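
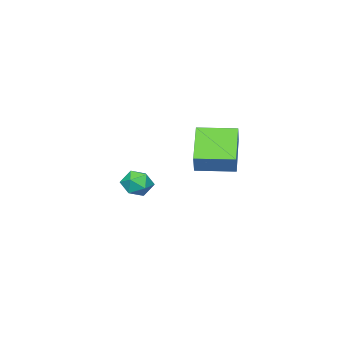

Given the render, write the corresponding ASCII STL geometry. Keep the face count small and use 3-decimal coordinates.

solid 
facet normal -0.973 0.222 -0.058
outer loop
vertex -4.197 -3.026 0.026
vertex -4.337 -3.727 -0.306
vertex -4.366 -3.649 0.478
endloop
endfacet
facet normal -0.670 0.546 0.503
outer loop
vertex -4.197 -3.026 0.026
vertex -4.366 -3.649 0.478
vertex -3.796 -3.149 0.694
endloop
endfacet
facet normal -0.139 0.956 0.260
outer loop
vertex -4.197 -3.026 0.026
vertex -3.796 -3.149 0.694
vertex -3.416 -2.917 0.044
endloop
endfacet
facet normal -0.113 0.886 -0.450
outer loop
vertex -4.197 -3.026 0.026
vertex -3.416 -2.917 0.044
vertex -3.75 -3.274 -0.575
endloop
endfacet
facet normal -0.629 0.432 -0.646
outer loop
vertex -4.197 -3.026 0.026
vertex -3.75 -3.274 -0.575
vertex -4.337 -3.727 -0.306
endloop
endfacet
facet normal -0.387 0.043 0.921
outer loop
vertex -3.796 -3.149 0.694
vertex -4.366 -3.649 0.478
vertex -3.69 -3.926 0.775
endloop
endfacet
facet normal -0.877 -0.481 0.015
outer loop
vertex -4.366 -3.649 0.478
vertex -4.337 -3.727 -0.306
vertex -4.024 -4.283 0.156
endloop
endfacet
facet normal -0.320 -0.141 -0.937
outer loop
vertex -4.337 -3.727 -0.306
vertex -3.75 -3.274 -0.575
vertex -3.644 -4.051 -0.494
endloop
endfacet
facet normal 0.515 0.592 -0.620
outer loop
vertex -3.75 -3.274 -0.575
vertex -3.416 -2.917 0.044
vertex -3.074 -3.551 -0.278
endloop
endfacet
facet normal 0.473 0.705 0.528
outer loop
vertex -3.416 -2.917 0.044
vertex -3.796 -3.149 0.694
vertex -3.103 -3.473 0.506
endloop
endfacet
facet normal 0.113 -0.886 0.450
outer loop
vertex -3.243 -4.174 0.174
vertex -3.69 -3.926 0.775
vertex -4.024 -4.283 0.156
endloop
endfacet
facet normal 0.139 -0.956 -0.260
outer loop
vertex -3.243 -4.174 0.174
vertex -4.024 -4.283 0.156
vertex -3.644 -4.051 -0.494
endloop
endfacet
facet normal 0.670 -0.546 -0.503
outer loop
vertex -3.243 -4.174 0.174
vertex -3.644 -4.051 -0.494
vertex -3.074 -3.551 -0.278
endloop
endfacet
facet normal 0.973 -0.222 0.058
outer loop
vertex -3.243 -4.174 0.174
vertex -3.074 -3.551 -0.278
vertex -3.103 -3.473 0.506
endloop
endfacet
facet normal 0.629 -0.432 0.646
outer loop
vertex -3.243 -4.174 0.174
vertex -3.103 -3.473 0.506
vertex -3.69 -3.926 0.775
endloop
endfacet
facet normal -0.515 -0.592 0.620
outer loop
vertex -4.024 -4.283 0.156
vertex -3.69 -3.926 0.775
vertex -4.366 -3.649 0.478
endloop
endfacet
facet normal -0.473 -0.705 -0.528
outer loop
vertex -3.644 -4.051 -0.494
vertex -4.024 -4.283 0.156
vertex -4.337 -3.727 -0.306
endloop
endfacet
facet normal 0.387 -0.043 -0.921
outer loop
vertex -3.074 -3.551 -0.278
vertex -3.644 -4.051 -0.494
vertex -3.75 -3.274 -0.575
endloop
endfacet
facet normal 0.877 0.481 -0.015
outer loop
vertex -3.103 -3.473 0.506
vertex -3.074 -3.551 -0.278
vertex -3.416 -2.917 0.044
endloop
endfacet
facet normal 0.320 0.141 0.937
outer loop
vertex -3.69 -3.926 0.775
vertex -3.103 -3.473 0.506
vertex -3.796 -3.149 0.694
endloop
endfacet
facet normal -0.482 -0.327 -0.813
outer loop
vertex -3.244 -0.04 3.53
vertex -4.196 1.381 3.522
vertex -1.884 0.866 2.36
endloop
endfacet
facet normal 0.557 -0.831 0.004
outer loop
vertex -1.364 1.219 3.238
vertex -3.244 -0.04 3.53
vertex -1.884 0.866 2.36
endloop
endfacet
facet normal -0.482 -0.327 -0.813
outer loop
vertex -1.884 0.866 2.36
vertex -4.196 1.381 3.522
vertex -2.836 2.286 2.352
endloop
endfacet
facet normal 0.677 0.451 -0.582
outer loop
vertex -2.836 2.286 2.352
vertex -1.364 1.219 3.238
vertex -1.884 0.866 2.36
endloop
endfacet
facet normal -0.677 -0.450 0.582
outer loop
vertex -3.244 -0.04 3.53
vertex -3.676 1.734 4.4
vertex -4.196 1.381 3.522
endloop
endfacet
facet normal 0.557 -0.831 0.005
outer loop
vertex -2.724 0.314 4.408
vertex -3.244 -0.04 3.53
vertex -1.364 1.219 3.238
endloop
endfacet
facet normal -0.677 -0.450 0.582
outer loop
vertex -2.724 0.314 4.408
vertex -3.676 1.734 4.4
vertex -3.244 -0.04 3.53
endloop
endfacet
facet normal -0.557 0.831 -0.004
outer loop
vertex -4.196 1.381 3.522
vertex -3.676 1.734 4.4
vertex -2.836 2.286 2.352
endloop
endfacet
facet normal 0.677 0.450 -0.582
outer loop
vertex -2.316 2.64 3.23
vertex -1.364 1.219 3.238
vertex -2.836 2.286 2.352
endloop
endfacet
facet normal -0.557 0.830 -0.005
outer loop
vertex -2.836 2.286 2.352
vertex -3.676 1.734 4.4
vertex -2.316 2.64 3.23
endloop
endfacet
facet normal 0.482 0.327 0.813
outer loop
vertex -2.316 2.64 3.23
vertex -2.724 0.314 4.408
vertex -1.364 1.219 3.238
endloop
endfacet
facet normal 0.481 0.327 0.813
outer loop
vertex -3.676 1.734 4.4
vertex -2.724 0.314 4.408
vertex -2.316 2.64 3.23
endloop
endfacet

endsolid


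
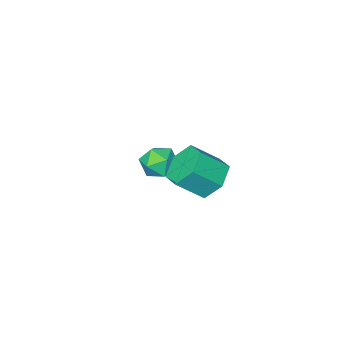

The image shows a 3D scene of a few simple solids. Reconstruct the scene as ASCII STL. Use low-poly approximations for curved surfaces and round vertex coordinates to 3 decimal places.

solid 
facet normal -0.577 0.612 0.541
outer loop
vertex 0.331 -1.19 -3.132
vertex 0.338 -1.813 -2.42
vertex 1.004 -1.143 -2.468
endloop
endfacet
facet normal -0.161 0.982 0.094
outer loop
vertex 0.331 -1.19 -3.132
vertex 1.004 -1.143 -2.468
vertex 1.229 -1.019 -3.379
endloop
endfacet
facet normal -0.302 0.764 -0.571
outer loop
vertex 0.331 -1.19 -3.132
vertex 1.229 -1.019 -3.379
vertex 0.701 -1.613 -3.894
endloop
endfacet
facet normal -0.805 0.258 -0.534
outer loop
vertex 0.331 -1.19 -3.132
vertex 0.701 -1.613 -3.894
vertex 0.15 -2.103 -3.301
endloop
endfacet
facet normal -0.974 0.165 0.154
outer loop
vertex 0.331 -1.19 -3.132
vertex 0.15 -2.103 -3.301
vertex 0.338 -1.813 -2.42
endloop
endfacet
facet normal 0.519 0.821 0.240
outer loop
vertex 1.229 -1.019 -3.379
vertex 1.004 -1.143 -2.468
vertex 1.79 -1.537 -2.819
endloop
endfacet
facet normal -0.154 0.222 0.963
outer loop
vertex 1.004 -1.143 -2.468
vertex 0.338 -1.813 -2.42
vertex 1.239 -2.027 -2.226
endloop
endfacet
facet normal -0.798 -0.501 0.335
outer loop
vertex 0.338 -1.813 -2.42
vertex 0.15 -2.103 -3.301
vertex 0.711 -2.621 -2.741
endloop
endfacet
facet normal -0.523 -0.352 -0.776
outer loop
vertex 0.15 -2.103 -3.301
vertex 0.701 -1.613 -3.894
vertex 0.936 -2.497 -3.652
endloop
endfacet
facet normal 0.291 0.466 -0.836
outer loop
vertex 0.701 -1.613 -3.894
vertex 1.229 -1.019 -3.379
vertex 1.602 -1.827 -3.7
endloop
endfacet
facet normal 0.805 -0.258 0.534
outer loop
vertex 1.609 -2.45 -2.988
vertex 1.79 -1.537 -2.819
vertex 1.239 -2.027 -2.226
endloop
endfacet
facet normal 0.302 -0.764 0.571
outer loop
vertex 1.609 -2.45 -2.988
vertex 1.239 -2.027 -2.226
vertex 0.711 -2.621 -2.741
endloop
endfacet
facet normal 0.161 -0.982 -0.094
outer loop
vertex 1.609 -2.45 -2.988
vertex 0.711 -2.621 -2.741
vertex 0.936 -2.497 -3.652
endloop
endfacet
facet normal 0.577 -0.612 -0.541
outer loop
vertex 1.609 -2.45 -2.988
vertex 0.936 -2.497 -3.652
vertex 1.602 -1.827 -3.7
endloop
endfacet
facet normal 0.974 -0.165 -0.154
outer loop
vertex 1.609 -2.45 -2.988
vertex 1.602 -1.827 -3.7
vertex 1.79 -1.537 -2.819
endloop
endfacet
facet normal 0.523 0.352 0.776
outer loop
vertex 1.239 -2.027 -2.226
vertex 1.79 -1.537 -2.819
vertex 1.004 -1.143 -2.468
endloop
endfacet
facet normal -0.291 -0.466 0.836
outer loop
vertex 0.711 -2.621 -2.741
vertex 1.239 -2.027 -2.226
vertex 0.338 -1.813 -2.42
endloop
endfacet
facet normal -0.519 -0.821 -0.240
outer loop
vertex 0.936 -2.497 -3.652
vertex 0.711 -2.621 -2.741
vertex 0.15 -2.103 -3.301
endloop
endfacet
facet normal 0.154 -0.222 -0.963
outer loop
vertex 1.602 -1.827 -3.7
vertex 0.936 -2.497 -3.652
vertex 0.701 -1.613 -3.894
endloop
endfacet
facet normal 0.798 0.501 -0.335
outer loop
vertex 1.79 -1.537 -2.819
vertex 1.602 -1.827 -3.7
vertex 1.229 -1.019 -3.379
endloop
endfacet
facet normal -0.694 0.321 -0.644
outer loop
vertex 2.332 2.843 -1.253
vertex 1.802 3.309 -0.449
vertex 2.551 3.855 -0.984
endloop
endfacet
facet normal 0.690 0.043 -0.723
outer loop
vertex 2.332 2.843 -1.253
vertex 2.551 3.855 -0.984
vertex 3.408 2.344 -0.255
endloop
endfacet
facet normal 0.690 0.043 -0.723
outer loop
vertex 3.408 2.344 -0.255
vertex 2.551 3.855 -0.984
vertex 3.627 3.356 0.014
endloop
endfacet
facet normal 0.694 -0.321 0.644
outer loop
vertex 3.408 2.344 -0.255
vertex 3.627 3.356 0.014
vertex 2.878 2.811 0.549
endloop
endfacet
facet normal -0.694 0.321 -0.644
outer loop
vertex 2.551 3.855 -0.984
vertex 1.802 3.309 -0.449
vertex 2.021 4.321 -0.18
endloop
endfacet
facet normal 0.522 0.841 -0.143
outer loop
vertex 2.551 3.855 -0.984
vertex 2.021 4.321 -0.18
vertex 3.627 3.356 0.014
endloop
endfacet
facet normal 0.522 0.840 -0.144
outer loop
vertex 3.627 3.356 0.014
vertex 2.021 4.321 -0.18
vertex 3.097 3.823 0.818
endloop
endfacet
facet normal 0.694 -0.321 0.644
outer loop
vertex 3.627 3.356 0.014
vertex 3.097 3.823 0.818
vertex 2.878 2.811 0.549
endloop
endfacet
facet normal -0.694 0.321 -0.644
outer loop
vertex 2.021 4.321 -0.18
vertex 1.802 3.309 -0.449
vertex 1.272 3.776 0.355
endloop
endfacet
facet normal -0.167 0.798 0.579
outer loop
vertex 2.021 4.321 -0.18
vertex 1.272 3.776 0.355
vertex 3.097 3.823 0.818
endloop
endfacet
facet normal -0.168 0.798 0.579
outer loop
vertex 3.097 3.823 0.818
vertex 1.272 3.776 0.355
vertex 2.348 3.277 1.353
endloop
endfacet
facet normal 0.694 -0.321 0.644
outer loop
vertex 3.097 3.823 0.818
vertex 2.348 3.277 1.353
vertex 2.878 2.811 0.549
endloop
endfacet
facet normal -0.694 0.321 -0.644
outer loop
vertex 1.272 3.776 0.355
vertex 1.802 3.309 -0.449
vertex 1.053 2.764 0.086
endloop
endfacet
facet normal -0.690 -0.043 0.723
outer loop
vertex 1.272 3.776 0.355
vertex 1.053 2.764 0.086
vertex 2.348 3.277 1.353
endloop
endfacet
facet normal -0.690 -0.043 0.723
outer loop
vertex 2.348 3.277 1.353
vertex 1.053 2.764 0.086
vertex 2.129 2.265 1.084
endloop
endfacet
facet normal 0.694 -0.321 0.644
outer loop
vertex 2.348 3.277 1.353
vertex 2.129 2.265 1.084
vertex 2.878 2.811 0.549
endloop
endfacet
facet normal -0.694 0.321 -0.644
outer loop
vertex 1.053 2.764 0.086
vertex 1.802 3.309 -0.449
vertex 1.583 2.297 -0.718
endloop
endfacet
facet normal -0.523 -0.840 0.143
outer loop
vertex 1.053 2.764 0.086
vertex 1.583 2.297 -0.718
vertex 2.129 2.265 1.084
endloop
endfacet
facet normal -0.522 -0.841 0.143
outer loop
vertex 2.129 2.265 1.084
vertex 1.583 2.297 -0.718
vertex 2.659 1.799 0.28
endloop
endfacet
facet normal 0.694 -0.321 0.644
outer loop
vertex 2.129 2.265 1.084
vertex 2.659 1.799 0.28
vertex 2.878 2.811 0.549
endloop
endfacet
facet normal -0.694 0.321 -0.644
outer loop
vertex 1.583 2.297 -0.718
vertex 1.802 3.309 -0.449
vertex 2.332 2.843 -1.253
endloop
endfacet
facet normal 0.168 -0.798 -0.579
outer loop
vertex 1.583 2.297 -0.718
vertex 2.332 2.843 -1.253
vertex 2.659 1.799 0.28
endloop
endfacet
facet normal 0.167 -0.798 -0.579
outer loop
vertex 2.659 1.799 0.28
vertex 2.332 2.843 -1.253
vertex 3.408 2.344 -0.255
endloop
endfacet
facet normal 0.694 -0.321 0.644
outer loop
vertex 2.659 1.799 0.28
vertex 3.408 2.344 -0.255
vertex 2.878 2.811 0.549
endloop
endfacet

endsolid


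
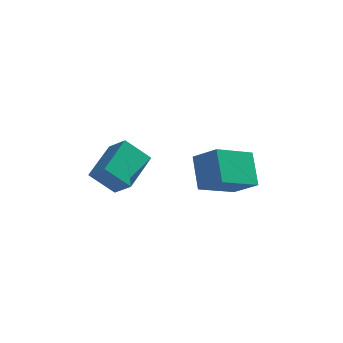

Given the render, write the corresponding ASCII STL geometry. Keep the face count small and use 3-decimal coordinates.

solid 
facet normal -0.690 0.422 -0.588
outer loop
vertex -4.563 0.337 -2.799
vertex -3.613 0.577 -3.742
vertex -4.913 -1.308 -3.57
endloop
endfacet
facet normal -0.698 -0.176 0.694
outer loop
vertex -4.147 -1.777 -2.918
vertex -4.563 0.337 -2.799
vertex -4.913 -1.308 -3.57
endloop
endfacet
facet normal -0.690 0.422 -0.588
outer loop
vertex -4.913 -1.308 -3.57
vertex -3.613 0.577 -3.742
vertex -3.963 -1.068 -4.513
endloop
endfacet
facet normal -0.189 -0.889 -0.417
outer loop
vertex -3.963 -1.068 -4.513
vertex -4.147 -1.777 -2.918
vertex -4.913 -1.308 -3.57
endloop
endfacet
facet normal 0.189 0.889 0.417
outer loop
vertex -4.563 0.337 -2.799
vertex -2.847 0.108 -3.09
vertex -3.613 0.577 -3.742
endloop
endfacet
facet normal -0.698 -0.176 0.694
outer loop
vertex -3.797 -0.132 -2.147
vertex -4.563 0.337 -2.799
vertex -4.147 -1.777 -2.918
endloop
endfacet
facet normal 0.189 0.889 0.417
outer loop
vertex -3.797 -0.132 -2.147
vertex -2.847 0.108 -3.09
vertex -4.563 0.337 -2.799
endloop
endfacet
facet normal 0.698 0.176 -0.694
outer loop
vertex -3.613 0.577 -3.742
vertex -2.847 0.108 -3.09
vertex -3.963 -1.068 -4.513
endloop
endfacet
facet normal -0.189 -0.889 -0.417
outer loop
vertex -3.197 -1.537 -3.861
vertex -4.147 -1.777 -2.918
vertex -3.963 -1.068 -4.513
endloop
endfacet
facet normal 0.698 0.176 -0.694
outer loop
vertex -3.963 -1.068 -4.513
vertex -2.847 0.108 -3.09
vertex -3.197 -1.537 -3.861
endloop
endfacet
facet normal 0.690 -0.422 0.588
outer loop
vertex -3.197 -1.537 -3.861
vertex -3.797 -0.132 -2.147
vertex -4.147 -1.777 -2.918
endloop
endfacet
facet normal 0.690 -0.422 0.588
outer loop
vertex -2.847 0.108 -3.09
vertex -3.797 -0.132 -2.147
vertex -3.197 -1.537 -3.861
endloop
endfacet
facet normal -0.765 0.329 -0.553
outer loop
vertex -1.136 -0.266 -2.641
vertex -0.054 1.076 -3.34
vertex -0.696 -1.241 -3.83
endloop
endfacet
facet normal -0.582 -0.721 0.376
outer loop
vertex 0.314 -1.676 -3.1
vertex -1.136 -0.266 -2.641
vertex -0.696 -1.241 -3.83
endloop
endfacet
facet normal -0.765 0.329 -0.553
outer loop
vertex -0.696 -1.241 -3.83
vertex -0.054 1.076 -3.34
vertex 0.386 0.101 -4.529
endloop
endfacet
facet normal 0.275 -0.609 -0.744
outer loop
vertex 0.386 0.101 -4.529
vertex 0.314 -1.676 -3.1
vertex -0.696 -1.241 -3.83
endloop
endfacet
facet normal -0.275 0.609 0.744
outer loop
vertex -1.136 -0.266 -2.641
vertex 0.956 0.641 -2.61
vertex -0.054 1.076 -3.34
endloop
endfacet
facet normal -0.582 -0.721 0.376
outer loop
vertex -0.126 -0.701 -1.911
vertex -1.136 -0.266 -2.641
vertex 0.314 -1.676 -3.1
endloop
endfacet
facet normal -0.275 0.609 0.744
outer loop
vertex -0.126 -0.701 -1.911
vertex 0.956 0.641 -2.61
vertex -1.136 -0.266 -2.641
endloop
endfacet
facet normal 0.582 0.721 -0.376
outer loop
vertex -0.054 1.076 -3.34
vertex 0.956 0.641 -2.61
vertex 0.386 0.101 -4.529
endloop
endfacet
facet normal 0.275 -0.609 -0.744
outer loop
vertex 1.396 -0.334 -3.799
vertex 0.314 -1.676 -3.1
vertex 0.386 0.101 -4.529
endloop
endfacet
facet normal 0.582 0.721 -0.376
outer loop
vertex 0.386 0.101 -4.529
vertex 0.956 0.641 -2.61
vertex 1.396 -0.334 -3.799
endloop
endfacet
facet normal 0.765 -0.329 0.553
outer loop
vertex 1.396 -0.334 -3.799
vertex -0.126 -0.701 -1.911
vertex 0.314 -1.676 -3.1
endloop
endfacet
facet normal 0.765 -0.329 0.553
outer loop
vertex 0.956 0.641 -2.61
vertex -0.126 -0.701 -1.911
vertex 1.396 -0.334 -3.799
endloop
endfacet

endsolid


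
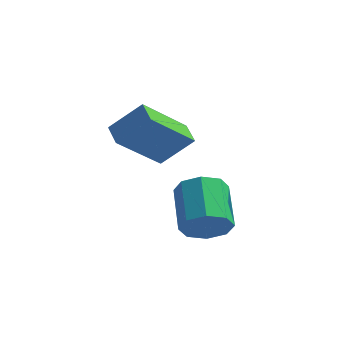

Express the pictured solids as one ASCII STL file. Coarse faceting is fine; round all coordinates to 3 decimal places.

solid 
facet normal -0.388 -0.652 0.651
outer loop
vertex -2.086 0.147 2.898
vertex -2.631 0.741 3.168
vertex -3.04 -0.277 1.905
endloop
endfacet
facet normal 0.641 -0.699 -0.318
outer loop
vertex -2.209 1.119 0.512
vertex -2.086 0.147 2.898
vertex -3.04 -0.277 1.905
endloop
endfacet
facet normal -0.388 -0.652 0.651
outer loop
vertex -3.04 -0.277 1.905
vertex -2.631 0.741 3.168
vertex -3.585 0.317 2.175
endloop
endfacet
facet normal -0.662 -0.294 -0.689
outer loop
vertex -3.585 0.317 2.175
vertex -2.209 1.119 0.512
vertex -3.04 -0.277 1.905
endloop
endfacet
facet normal 0.662 0.294 0.689
outer loop
vertex -2.086 0.147 2.898
vertex -1.8 2.137 1.775
vertex -2.631 0.741 3.168
endloop
endfacet
facet normal 0.641 -0.699 -0.318
outer loop
vertex -1.255 1.543 1.505
vertex -2.086 0.147 2.898
vertex -2.209 1.119 0.512
endloop
endfacet
facet normal 0.662 0.294 0.689
outer loop
vertex -1.255 1.543 1.505
vertex -1.8 2.137 1.775
vertex -2.086 0.147 2.898
endloop
endfacet
facet normal -0.641 0.699 0.318
outer loop
vertex -2.631 0.741 3.168
vertex -1.8 2.137 1.775
vertex -3.585 0.317 2.175
endloop
endfacet
facet normal -0.662 -0.294 -0.689
outer loop
vertex -2.754 1.713 0.782
vertex -2.209 1.119 0.512
vertex -3.585 0.317 2.175
endloop
endfacet
facet normal -0.641 0.699 0.318
outer loop
vertex -3.585 0.317 2.175
vertex -1.8 2.137 1.775
vertex -2.754 1.713 0.782
endloop
endfacet
facet normal 0.388 0.652 -0.651
outer loop
vertex -2.754 1.713 0.782
vertex -1.255 1.543 1.505
vertex -2.209 1.119 0.512
endloop
endfacet
facet normal 0.388 0.652 -0.651
outer loop
vertex -1.8 2.137 1.775
vertex -1.255 1.543 1.505
vertex -2.754 1.713 0.782
endloop
endfacet
facet normal 0.429 -0.762 -0.486
outer loop
vertex 1.07 -1.517 -0.4
vertex 0.667 -2.042 0.067
vertex 0.52 -1.674 -0.64
endloop
endfacet
facet normal 0.172 0.597 -0.784
outer loop
vertex 1.07 -1.517 -0.4
vertex 0.52 -1.674 -0.64
vertex 0.356 -0.253 0.406
endloop
endfacet
facet normal 0.172 0.597 -0.784
outer loop
vertex 0.356 -0.253 0.406
vertex 0.52 -1.674 -0.64
vertex -0.193 -0.41 0.166
endloop
endfacet
facet normal -0.430 0.761 0.485
outer loop
vertex 0.356 -0.253 0.406
vertex -0.193 -0.41 0.166
vertex -0.047 -0.778 0.873
endloop
endfacet
facet normal 0.430 -0.761 -0.486
outer loop
vertex 0.52 -1.674 -0.64
vertex 0.667 -2.042 0.067
vertex 0.057 -2.047 -0.466
endloop
endfacet
facet normal -0.506 0.242 -0.828
outer loop
vertex 0.52 -1.674 -0.64
vertex 0.057 -2.047 -0.466
vertex -0.193 -0.41 0.166
endloop
endfacet
facet normal -0.505 0.243 -0.828
outer loop
vertex -0.193 -0.41 0.166
vertex 0.057 -2.047 -0.466
vertex -0.657 -0.783 0.34
endloop
endfacet
facet normal -0.430 0.761 0.485
outer loop
vertex -0.193 -0.41 0.166
vertex -0.657 -0.783 0.34
vertex -0.047 -0.778 0.873
endloop
endfacet
facet normal 0.430 -0.761 -0.485
outer loop
vertex 0.057 -2.047 -0.466
vertex 0.667 -2.042 0.067
vertex -0.05 -2.417 0.02
endloop
endfacet
facet normal -0.886 -0.253 -0.388
outer loop
vertex 0.057 -2.047 -0.466
vertex -0.05 -2.417 0.02
vertex -0.657 -0.783 0.34
endloop
endfacet
facet normal -0.887 -0.254 -0.387
outer loop
vertex -0.657 -0.783 0.34
vertex -0.05 -2.417 0.02
vertex -0.763 -1.153 0.826
endloop
endfacet
facet normal -0.430 0.761 0.485
outer loop
vertex -0.657 -0.783 0.34
vertex -0.763 -1.153 0.826
vertex -0.047 -0.778 0.873
endloop
endfacet
facet normal 0.430 -0.761 -0.485
outer loop
vertex -0.05 -2.417 0.02
vertex 0.667 -2.042 0.067
vertex 0.264 -2.567 0.534
endloop
endfacet
facet normal -0.748 -0.601 0.281
outer loop
vertex -0.05 -2.417 0.02
vertex 0.264 -2.567 0.534
vertex -0.763 -1.153 0.826
endloop
endfacet
facet normal -0.748 -0.601 0.280
outer loop
vertex -0.763 -1.153 0.826
vertex 0.264 -2.567 0.534
vertex -0.45 -1.303 1.34
endloop
endfacet
facet normal -0.431 0.761 0.484
outer loop
vertex -0.763 -1.153 0.826
vertex -0.45 -1.303 1.34
vertex -0.047 -0.778 0.873
endloop
endfacet
facet normal 0.430 -0.761 -0.485
outer loop
vertex 0.264 -2.567 0.534
vertex 0.667 -2.042 0.067
vertex 0.813 -2.41 0.774
endloop
endfacet
facet normal -0.172 -0.597 0.784
outer loop
vertex 0.264 -2.567 0.534
vertex 0.813 -2.41 0.774
vertex -0.45 -1.303 1.34
endloop
endfacet
facet normal -0.172 -0.597 0.784
outer loop
vertex -0.45 -1.303 1.34
vertex 0.813 -2.41 0.774
vertex 0.1 -1.146 1.58
endloop
endfacet
facet normal -0.429 0.762 0.486
outer loop
vertex -0.45 -1.303 1.34
vertex 0.1 -1.146 1.58
vertex -0.047 -0.778 0.873
endloop
endfacet
facet normal 0.430 -0.761 -0.485
outer loop
vertex 0.813 -2.41 0.774
vertex 0.667 -2.042 0.067
vertex 1.277 -2.037 0.6
endloop
endfacet
facet normal 0.506 -0.243 0.828
outer loop
vertex 0.813 -2.41 0.774
vertex 1.277 -2.037 0.6
vertex 0.1 -1.146 1.58
endloop
endfacet
facet normal 0.506 -0.242 0.828
outer loop
vertex 0.1 -1.146 1.58
vertex 1.277 -2.037 0.6
vertex 0.563 -0.773 1.406
endloop
endfacet
facet normal -0.430 0.761 0.486
outer loop
vertex 0.1 -1.146 1.58
vertex 0.563 -0.773 1.406
vertex -0.047 -0.778 0.873
endloop
endfacet
facet normal 0.430 -0.761 -0.485
outer loop
vertex 1.277 -2.037 0.6
vertex 0.667 -2.042 0.067
vertex 1.383 -1.667 0.114
endloop
endfacet
facet normal 0.886 0.254 0.387
outer loop
vertex 1.277 -2.037 0.6
vertex 1.383 -1.667 0.114
vertex 0.563 -0.773 1.406
endloop
endfacet
facet normal 0.886 0.253 0.388
outer loop
vertex 0.563 -0.773 1.406
vertex 1.383 -1.667 0.114
vertex 0.67 -0.403 0.92
endloop
endfacet
facet normal -0.430 0.761 0.485
outer loop
vertex 0.563 -0.773 1.406
vertex 0.67 -0.403 0.92
vertex -0.047 -0.778 0.873
endloop
endfacet
facet normal 0.431 -0.761 -0.484
outer loop
vertex 1.383 -1.667 0.114
vertex 0.667 -2.042 0.067
vertex 1.07 -1.517 -0.4
endloop
endfacet
facet normal 0.748 0.601 -0.280
outer loop
vertex 1.383 -1.667 0.114
vertex 1.07 -1.517 -0.4
vertex 0.67 -0.403 0.92
endloop
endfacet
facet normal 0.748 0.602 -0.281
outer loop
vertex 0.67 -0.403 0.92
vertex 1.07 -1.517 -0.4
vertex 0.356 -0.253 0.406
endloop
endfacet
facet normal -0.430 0.761 0.485
outer loop
vertex 0.67 -0.403 0.92
vertex 0.356 -0.253 0.406
vertex -0.047 -0.778 0.873
endloop
endfacet

endsolid


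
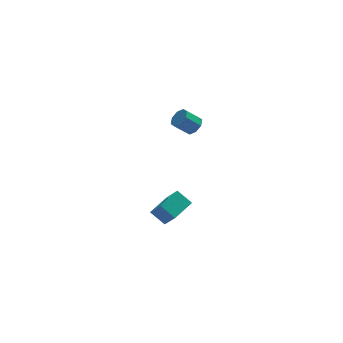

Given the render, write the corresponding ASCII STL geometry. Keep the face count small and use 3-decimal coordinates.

solid 
facet normal 0.734 0.007 -0.679
outer loop
vertex -1.519 -1.695 3.575
vertex -1.94 -1.676 3.12
vertex -1.636 -1.251 3.453
endloop
endfacet
facet normal 0.633 0.356 0.688
outer loop
vertex -1.519 -1.695 3.575
vertex -1.636 -1.251 3.453
vertex -2.319 -1.702 4.315
endloop
endfacet
facet normal 0.633 0.356 0.688
outer loop
vertex -2.319 -1.702 4.315
vertex -1.636 -1.251 3.453
vertex -2.436 -1.258 4.193
endloop
endfacet
facet normal -0.734 -0.007 0.679
outer loop
vertex -2.319 -1.702 4.315
vertex -2.436 -1.258 4.193
vertex -2.74 -1.684 3.86
endloop
endfacet
facet normal 0.735 0.006 -0.678
outer loop
vertex -1.636 -1.251 3.453
vertex -1.94 -1.676 3.12
vertex -1.93 -1.057 3.136
endloop
endfacet
facet normal 0.274 0.912 0.305
outer loop
vertex -1.636 -1.251 3.453
vertex -1.93 -1.057 3.136
vertex -2.436 -1.258 4.193
endloop
endfacet
facet normal 0.273 0.913 0.304
outer loop
vertex -2.436 -1.258 4.193
vertex -1.93 -1.057 3.136
vertex -2.731 -1.064 3.876
endloop
endfacet
facet normal -0.734 -0.007 0.679
outer loop
vertex -2.436 -1.258 4.193
vertex -2.731 -1.064 3.876
vertex -2.74 -1.684 3.86
endloop
endfacet
facet normal 0.733 0.006 -0.680
outer loop
vertex -1.93 -1.057 3.136
vertex -1.94 -1.676 3.12
vertex -2.231 -1.225 2.81
endloop
endfacet
facet normal -0.245 0.935 -0.256
outer loop
vertex -1.93 -1.057 3.136
vertex -2.231 -1.225 2.81
vertex -2.731 -1.064 3.876
endloop
endfacet
facet normal -0.245 0.935 -0.256
outer loop
vertex -2.731 -1.064 3.876
vertex -2.231 -1.225 2.81
vertex -3.031 -1.232 3.55
endloop
endfacet
facet normal -0.734 -0.007 0.679
outer loop
vertex -2.731 -1.064 3.876
vertex -3.031 -1.232 3.55
vertex -2.74 -1.684 3.86
endloop
endfacet
facet normal 0.734 0.007 -0.679
outer loop
vertex -2.231 -1.225 2.81
vertex -1.94 -1.676 3.12
vertex -2.361 -1.658 2.665
endloop
endfacet
facet normal -0.621 0.410 -0.668
outer loop
vertex -2.231 -1.225 2.81
vertex -2.361 -1.658 2.665
vertex -3.031 -1.232 3.55
endloop
endfacet
facet normal -0.621 0.410 -0.668
outer loop
vertex -3.031 -1.232 3.55
vertex -2.361 -1.658 2.665
vertex -3.161 -1.665 3.405
endloop
endfacet
facet normal -0.734 -0.007 0.679
outer loop
vertex -3.031 -1.232 3.55
vertex -3.161 -1.665 3.405
vertex -2.74 -1.684 3.86
endloop
endfacet
facet normal 0.734 0.007 -0.679
outer loop
vertex -2.361 -1.658 2.665
vertex -1.94 -1.676 3.12
vertex -2.244 -2.102 2.787
endloop
endfacet
facet normal -0.633 -0.356 -0.688
outer loop
vertex -2.361 -1.658 2.665
vertex -2.244 -2.102 2.787
vertex -3.161 -1.665 3.405
endloop
endfacet
facet normal -0.633 -0.356 -0.688
outer loop
vertex -3.161 -1.665 3.405
vertex -2.244 -2.102 2.787
vertex -3.044 -2.109 3.527
endloop
endfacet
facet normal -0.734 -0.007 0.679
outer loop
vertex -3.161 -1.665 3.405
vertex -3.044 -2.109 3.527
vertex -2.74 -1.684 3.86
endloop
endfacet
facet normal 0.734 0.007 -0.679
outer loop
vertex -2.244 -2.102 2.787
vertex -1.94 -1.676 3.12
vertex -1.949 -2.296 3.104
endloop
endfacet
facet normal -0.273 -0.913 -0.304
outer loop
vertex -2.244 -2.102 2.787
vertex -1.949 -2.296 3.104
vertex -3.044 -2.109 3.527
endloop
endfacet
facet normal -0.274 -0.912 -0.305
outer loop
vertex -3.044 -2.109 3.527
vertex -1.949 -2.296 3.104
vertex -2.75 -2.303 3.844
endloop
endfacet
facet normal -0.735 -0.006 0.678
outer loop
vertex -3.044 -2.109 3.527
vertex -2.75 -2.303 3.844
vertex -2.74 -1.684 3.86
endloop
endfacet
facet normal 0.734 0.007 -0.679
outer loop
vertex -1.949 -2.296 3.104
vertex -1.94 -1.676 3.12
vertex -1.649 -2.128 3.43
endloop
endfacet
facet normal 0.245 -0.935 0.256
outer loop
vertex -1.949 -2.296 3.104
vertex -1.649 -2.128 3.43
vertex -2.75 -2.303 3.844
endloop
endfacet
facet normal 0.245 -0.935 0.256
outer loop
vertex -2.75 -2.303 3.844
vertex -1.649 -2.128 3.43
vertex -2.449 -2.135 4.17
endloop
endfacet
facet normal -0.733 -0.006 0.680
outer loop
vertex -2.75 -2.303 3.844
vertex -2.449 -2.135 4.17
vertex -2.74 -1.684 3.86
endloop
endfacet
facet normal 0.734 0.007 -0.679
outer loop
vertex -1.649 -2.128 3.43
vertex -1.94 -1.676 3.12
vertex -1.519 -1.695 3.575
endloop
endfacet
facet normal 0.621 -0.410 0.668
outer loop
vertex -1.649 -2.128 3.43
vertex -1.519 -1.695 3.575
vertex -2.449 -2.135 4.17
endloop
endfacet
facet normal 0.621 -0.410 0.668
outer loop
vertex -2.449 -2.135 4.17
vertex -1.519 -1.695 3.575
vertex -2.319 -1.702 4.315
endloop
endfacet
facet normal -0.734 -0.007 0.679
outer loop
vertex -2.449 -2.135 4.17
vertex -2.319 -1.702 4.315
vertex -2.74 -1.684 3.86
endloop
endfacet
facet normal -0.635 0.503 0.586
outer loop
vertex -3.827 -2.298 -2.676
vertex -2.767 -1.331 -2.357
vertex -4.252 -1.435 -3.879
endloop
endfacet
facet normal -0.721 -0.658 -0.217
outer loop
vertex -3.553 -1.989 -4.523
vertex -3.827 -2.298 -2.676
vertex -4.252 -1.435 -3.879
endloop
endfacet
facet normal -0.635 0.503 0.586
outer loop
vertex -4.252 -1.435 -3.879
vertex -2.767 -1.331 -2.357
vertex -3.192 -0.468 -3.56
endloop
endfacet
facet normal -0.276 0.560 -0.781
outer loop
vertex -3.192 -0.468 -3.56
vertex -3.553 -1.989 -4.523
vertex -4.252 -1.435 -3.879
endloop
endfacet
facet normal 0.276 -0.560 0.781
outer loop
vertex -3.827 -2.298 -2.676
vertex -2.068 -1.885 -3.001
vertex -2.767 -1.331 -2.357
endloop
endfacet
facet normal -0.721 -0.658 -0.217
outer loop
vertex -3.128 -2.852 -3.32
vertex -3.827 -2.298 -2.676
vertex -3.553 -1.989 -4.523
endloop
endfacet
facet normal 0.276 -0.560 0.781
outer loop
vertex -3.128 -2.852 -3.32
vertex -2.068 -1.885 -3.001
vertex -3.827 -2.298 -2.676
endloop
endfacet
facet normal 0.721 0.658 0.217
outer loop
vertex -2.767 -1.331 -2.357
vertex -2.068 -1.885 -3.001
vertex -3.192 -0.468 -3.56
endloop
endfacet
facet normal -0.276 0.560 -0.781
outer loop
vertex -2.493 -1.022 -4.204
vertex -3.553 -1.989 -4.523
vertex -3.192 -0.468 -3.56
endloop
endfacet
facet normal 0.721 0.658 0.217
outer loop
vertex -3.192 -0.468 -3.56
vertex -2.068 -1.885 -3.001
vertex -2.493 -1.022 -4.204
endloop
endfacet
facet normal 0.635 -0.503 -0.586
outer loop
vertex -2.493 -1.022 -4.204
vertex -3.128 -2.852 -3.32
vertex -3.553 -1.989 -4.523
endloop
endfacet
facet normal 0.635 -0.503 -0.586
outer loop
vertex -2.068 -1.885 -3.001
vertex -3.128 -2.852 -3.32
vertex -2.493 -1.022 -4.204
endloop
endfacet

endsolid


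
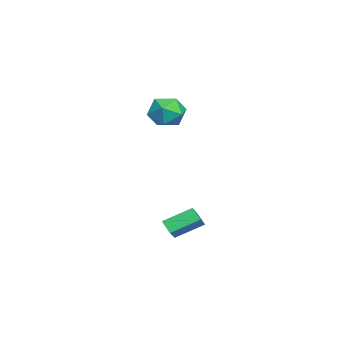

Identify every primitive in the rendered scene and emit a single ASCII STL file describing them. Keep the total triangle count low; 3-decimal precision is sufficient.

solid 
facet normal 0.050 0.955 -0.291
outer loop
vertex -0.982 -0.47 2.171
vertex -1.455 -0.187 3.017
vertex -0.448 -0.246 2.997
endloop
endfacet
facet normal 0.602 0.582 -0.547
outer loop
vertex -0.982 -0.47 2.171
vertex -0.448 -0.246 2.997
vertex -0.192 -1.042 2.431
endloop
endfacet
facet normal 0.342 0.046 -0.939
outer loop
vertex -0.982 -0.47 2.171
vertex -0.192 -1.042 2.431
vertex -1.042 -1.475 2.1
endloop
endfacet
facet normal -0.370 0.087 -0.925
outer loop
vertex -0.982 -0.47 2.171
vertex -1.042 -1.475 2.1
vertex -1.823 -0.947 2.462
endloop
endfacet
facet normal -0.550 0.650 -0.525
outer loop
vertex -0.982 -0.47 2.171
vertex -1.823 -0.947 2.462
vertex -1.455 -0.187 3.017
endloop
endfacet
facet normal 0.953 0.302 0.007
outer loop
vertex -0.192 -1.042 2.431
vertex -0.448 -0.246 2.997
vertex -0.177 -1.113 3.438
endloop
endfacet
facet normal 0.061 0.905 0.421
outer loop
vertex -0.448 -0.246 2.997
vertex -1.455 -0.187 3.017
vertex -0.958 -0.585 3.8
endloop
endfacet
facet normal -0.911 0.410 0.042
outer loop
vertex -1.455 -0.187 3.017
vertex -1.823 -0.947 2.462
vertex -1.808 -1.018 3.469
endloop
endfacet
facet normal -0.619 -0.501 -0.605
outer loop
vertex -1.823 -0.947 2.462
vertex -1.042 -1.475 2.1
vertex -1.552 -1.814 2.903
endloop
endfacet
facet normal 0.533 -0.568 -0.627
outer loop
vertex -1.042 -1.475 2.1
vertex -0.192 -1.042 2.431
vertex -0.545 -1.873 2.883
endloop
endfacet
facet normal 0.370 -0.087 0.925
outer loop
vertex -1.018 -1.59 3.729
vertex -0.177 -1.113 3.438
vertex -0.958 -0.585 3.8
endloop
endfacet
facet normal -0.342 -0.046 0.939
outer loop
vertex -1.018 -1.59 3.729
vertex -0.958 -0.585 3.8
vertex -1.808 -1.018 3.469
endloop
endfacet
facet normal -0.602 -0.582 0.547
outer loop
vertex -1.018 -1.59 3.729
vertex -1.808 -1.018 3.469
vertex -1.552 -1.814 2.903
endloop
endfacet
facet normal -0.050 -0.955 0.291
outer loop
vertex -1.018 -1.59 3.729
vertex -1.552 -1.814 2.903
vertex -0.545 -1.873 2.883
endloop
endfacet
facet normal 0.550 -0.650 0.525
outer loop
vertex -1.018 -1.59 3.729
vertex -0.545 -1.873 2.883
vertex -0.177 -1.113 3.438
endloop
endfacet
facet normal 0.619 0.501 0.605
outer loop
vertex -0.958 -0.585 3.8
vertex -0.177 -1.113 3.438
vertex -0.448 -0.246 2.997
endloop
endfacet
facet normal -0.533 0.568 0.627
outer loop
vertex -1.808 -1.018 3.469
vertex -0.958 -0.585 3.8
vertex -1.455 -0.187 3.017
endloop
endfacet
facet normal -0.953 -0.302 -0.007
outer loop
vertex -1.552 -1.814 2.903
vertex -1.808 -1.018 3.469
vertex -1.823 -0.947 2.462
endloop
endfacet
facet normal -0.061 -0.905 -0.421
outer loop
vertex -0.545 -1.873 2.883
vertex -1.552 -1.814 2.903
vertex -1.042 -1.475 2.1
endloop
endfacet
facet normal 0.911 -0.410 -0.042
outer loop
vertex -0.177 -1.113 3.438
vertex -0.545 -1.873 2.883
vertex -0.192 -1.042 2.431
endloop
endfacet
facet normal -0.612 -0.517 0.598
outer loop
vertex 2.126 -0.787 -2.724
vertex 1.743 0.521 -1.984
vertex 1.495 -0.665 -3.265
endloop
endfacet
facet normal 0.246 -0.844 -0.477
outer loop
vertex 1.997 -0.241 -3.756
vertex 2.126 -0.787 -2.724
vertex 1.495 -0.665 -3.265
endloop
endfacet
facet normal -0.612 -0.518 0.598
outer loop
vertex 1.495 -0.665 -3.265
vertex 1.743 0.521 -1.984
vertex 1.112 0.642 -2.525
endloop
endfacet
facet normal -0.752 0.144 -0.644
outer loop
vertex 1.112 0.642 -2.525
vertex 1.997 -0.241 -3.756
vertex 1.495 -0.665 -3.265
endloop
endfacet
facet normal 0.751 -0.144 0.644
outer loop
vertex 2.126 -0.787 -2.724
vertex 2.245 0.945 -2.475
vertex 1.743 0.521 -1.984
endloop
endfacet
facet normal 0.247 -0.843 -0.477
outer loop
vertex 2.628 -0.362 -3.215
vertex 2.126 -0.787 -2.724
vertex 1.997 -0.241 -3.756
endloop
endfacet
facet normal 0.752 -0.144 0.644
outer loop
vertex 2.628 -0.362 -3.215
vertex 2.245 0.945 -2.475
vertex 2.126 -0.787 -2.724
endloop
endfacet
facet normal -0.247 0.844 0.476
outer loop
vertex 1.743 0.521 -1.984
vertex 2.245 0.945 -2.475
vertex 1.112 0.642 -2.525
endloop
endfacet
facet normal -0.752 0.144 -0.644
outer loop
vertex 1.614 1.067 -3.016
vertex 1.997 -0.241 -3.756
vertex 1.112 0.642 -2.525
endloop
endfacet
facet normal -0.247 0.843 0.478
outer loop
vertex 1.112 0.642 -2.525
vertex 2.245 0.945 -2.475
vertex 1.614 1.067 -3.016
endloop
endfacet
facet normal 0.612 0.518 -0.598
outer loop
vertex 1.614 1.067 -3.016
vertex 2.628 -0.362 -3.215
vertex 1.997 -0.241 -3.756
endloop
endfacet
facet normal 0.612 0.518 -0.597
outer loop
vertex 2.245 0.945 -2.475
vertex 2.628 -0.362 -3.215
vertex 1.614 1.067 -3.016
endloop
endfacet

endsolid


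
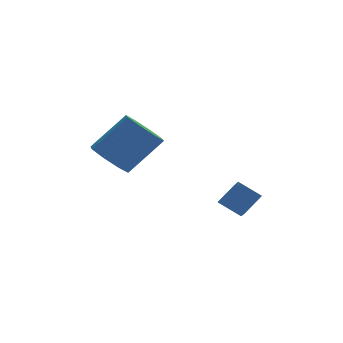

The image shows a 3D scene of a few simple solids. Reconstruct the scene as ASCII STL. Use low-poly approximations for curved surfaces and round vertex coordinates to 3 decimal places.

solid 
facet normal -0.731 0.390 0.561
outer loop
vertex 3.647 1.996 -2.963
vertex 3.771 2.971 -3.479
vertex 2.913 1.694 -3.71
endloop
endfacet
facet normal -0.112 -0.878 0.465
outer loop
vertex 3.709 1.269 -4.321
vertex 3.647 1.996 -2.963
vertex 2.913 1.694 -3.71
endloop
endfacet
facet normal -0.731 0.390 0.561
outer loop
vertex 2.913 1.694 -3.71
vertex 3.771 2.971 -3.479
vertex 3.037 2.669 -4.226
endloop
endfacet
facet normal -0.674 -0.277 -0.685
outer loop
vertex 3.037 2.669 -4.226
vertex 3.709 1.269 -4.321
vertex 2.913 1.694 -3.71
endloop
endfacet
facet normal 0.674 0.277 0.685
outer loop
vertex 3.647 1.996 -2.963
vertex 4.567 2.546 -4.09
vertex 3.771 2.971 -3.479
endloop
endfacet
facet normal -0.112 -0.878 0.465
outer loop
vertex 4.443 1.571 -3.574
vertex 3.647 1.996 -2.963
vertex 3.709 1.269 -4.321
endloop
endfacet
facet normal 0.674 0.277 0.685
outer loop
vertex 4.443 1.571 -3.574
vertex 4.567 2.546 -4.09
vertex 3.647 1.996 -2.963
endloop
endfacet
facet normal 0.112 0.878 -0.465
outer loop
vertex 3.771 2.971 -3.479
vertex 4.567 2.546 -4.09
vertex 3.037 2.669 -4.226
endloop
endfacet
facet normal -0.674 -0.277 -0.685
outer loop
vertex 3.833 2.244 -4.837
vertex 3.709 1.269 -4.321
vertex 3.037 2.669 -4.226
endloop
endfacet
facet normal 0.112 0.878 -0.465
outer loop
vertex 3.037 2.669 -4.226
vertex 4.567 2.546 -4.09
vertex 3.833 2.244 -4.837
endloop
endfacet
facet normal 0.731 -0.390 -0.561
outer loop
vertex 3.833 2.244 -4.837
vertex 4.443 1.571 -3.574
vertex 3.709 1.269 -4.321
endloop
endfacet
facet normal 0.731 -0.390 -0.561
outer loop
vertex 4.567 2.546 -4.09
vertex 4.443 1.571 -3.574
vertex 3.833 2.244 -4.837
endloop
endfacet
facet normal -0.682 -0.085 -0.727
outer loop
vertex -0.25 3.375 -2.602
vertex -0.918 3.185 -1.953
vertex -0.582 3.975 -2.361
endloop
endfacet
facet normal 0.572 0.558 -0.601
outer loop
vertex -0.25 3.375 -2.602
vertex -0.582 3.975 -2.361
vertex 1.106 3.545 -1.155
endloop
endfacet
facet normal 0.572 0.559 -0.601
outer loop
vertex 1.106 3.545 -1.155
vertex -0.582 3.975 -2.361
vertex 0.773 4.145 -0.914
endloop
endfacet
facet normal 0.681 0.086 0.727
outer loop
vertex 1.106 3.545 -1.155
vertex 0.773 4.145 -0.914
vertex 0.438 3.355 -0.507
endloop
endfacet
facet normal -0.682 -0.085 -0.727
outer loop
vertex -0.582 3.975 -2.361
vertex -0.918 3.185 -1.953
vertex -1.111 4.112 -1.881
endloop
endfacet
facet normal 0.081 0.978 -0.190
outer loop
vertex -0.582 3.975 -2.361
vertex -1.111 4.112 -1.881
vertex 0.773 4.145 -0.914
endloop
endfacet
facet normal 0.081 0.978 -0.192
outer loop
vertex 0.773 4.145 -0.914
vertex -1.111 4.112 -1.881
vertex 0.244 4.283 -0.434
endloop
endfacet
facet normal 0.682 0.085 0.727
outer loop
vertex 0.773 4.145 -0.914
vertex 0.244 4.283 -0.434
vertex 0.438 3.355 -0.507
endloop
endfacet
facet normal -0.681 -0.085 -0.727
outer loop
vertex -1.111 4.112 -1.881
vertex -0.918 3.185 -1.953
vertex -1.527 3.706 -1.444
endloop
endfacet
facet normal -0.458 0.825 0.331
outer loop
vertex -1.111 4.112 -1.881
vertex -1.527 3.706 -1.444
vertex 0.244 4.283 -0.434
endloop
endfacet
facet normal -0.458 0.825 0.332
outer loop
vertex 0.244 4.283 -0.434
vertex -1.527 3.706 -1.444
vertex -0.171 3.877 0.003
endloop
endfacet
facet normal 0.682 0.085 0.727
outer loop
vertex 0.244 4.283 -0.434
vertex -0.171 3.877 0.003
vertex 0.438 3.355 -0.507
endloop
endfacet
facet normal -0.681 -0.086 -0.727
outer loop
vertex -1.527 3.706 -1.444
vertex -0.918 3.185 -1.953
vertex -1.586 2.995 -1.305
endloop
endfacet
facet normal -0.728 0.189 0.659
outer loop
vertex -1.527 3.706 -1.444
vertex -1.586 2.995 -1.305
vertex -0.171 3.877 0.003
endloop
endfacet
facet normal -0.728 0.189 0.660
outer loop
vertex -0.171 3.877 0.003
vertex -1.586 2.995 -1.305
vertex -0.23 3.165 0.142
endloop
endfacet
facet normal 0.682 0.085 0.727
outer loop
vertex -0.171 3.877 0.003
vertex -0.23 3.165 0.142
vertex 0.438 3.355 -0.507
endloop
endfacet
facet normal -0.681 -0.086 -0.727
outer loop
vertex -1.586 2.995 -1.305
vertex -0.918 3.185 -1.953
vertex -1.253 2.395 -1.546
endloop
endfacet
facet normal -0.571 -0.559 0.601
outer loop
vertex -1.586 2.995 -1.305
vertex -1.253 2.395 -1.546
vertex -0.23 3.165 0.142
endloop
endfacet
facet normal -0.572 -0.558 0.601
outer loop
vertex -0.23 3.165 0.142
vertex -1.253 2.395 -1.546
vertex 0.102 2.565 -0.099
endloop
endfacet
facet normal 0.682 0.085 0.727
outer loop
vertex -0.23 3.165 0.142
vertex 0.102 2.565 -0.099
vertex 0.438 3.355 -0.507
endloop
endfacet
facet normal -0.682 -0.085 -0.727
outer loop
vertex -1.253 2.395 -1.546
vertex -0.918 3.185 -1.953
vertex -0.724 2.257 -2.026
endloop
endfacet
facet normal -0.082 -0.978 0.191
outer loop
vertex -1.253 2.395 -1.546
vertex -0.724 2.257 -2.026
vertex 0.102 2.565 -0.099
endloop
endfacet
facet normal -0.080 -0.978 0.191
outer loop
vertex 0.102 2.565 -0.099
vertex -0.724 2.257 -2.026
vertex 0.631 2.428 -0.579
endloop
endfacet
facet normal 0.682 0.085 0.727
outer loop
vertex 0.102 2.565 -0.099
vertex 0.631 2.428 -0.579
vertex 0.438 3.355 -0.507
endloop
endfacet
facet normal -0.682 -0.085 -0.727
outer loop
vertex -0.724 2.257 -2.026
vertex -0.918 3.185 -1.953
vertex -0.309 2.663 -2.463
endloop
endfacet
facet normal 0.458 -0.825 -0.331
outer loop
vertex -0.724 2.257 -2.026
vertex -0.309 2.663 -2.463
vertex 0.631 2.428 -0.579
endloop
endfacet
facet normal 0.457 -0.825 -0.331
outer loop
vertex 0.631 2.428 -0.579
vertex -0.309 2.663 -2.463
vertex 1.047 2.834 -1.016
endloop
endfacet
facet normal 0.681 0.085 0.727
outer loop
vertex 0.631 2.428 -0.579
vertex 1.047 2.834 -1.016
vertex 0.438 3.355 -0.507
endloop
endfacet
facet normal -0.682 -0.085 -0.727
outer loop
vertex -0.309 2.663 -2.463
vertex -0.918 3.185 -1.953
vertex -0.25 3.375 -2.602
endloop
endfacet
facet normal 0.728 -0.189 -0.659
outer loop
vertex -0.309 2.663 -2.463
vertex -0.25 3.375 -2.602
vertex 1.047 2.834 -1.016
endloop
endfacet
facet normal 0.727 -0.189 -0.659
outer loop
vertex 1.047 2.834 -1.016
vertex -0.25 3.375 -2.602
vertex 1.106 3.545 -1.155
endloop
endfacet
facet normal 0.681 0.086 0.727
outer loop
vertex 1.047 2.834 -1.016
vertex 1.106 3.545 -1.155
vertex 0.438 3.355 -0.507
endloop
endfacet

endsolid


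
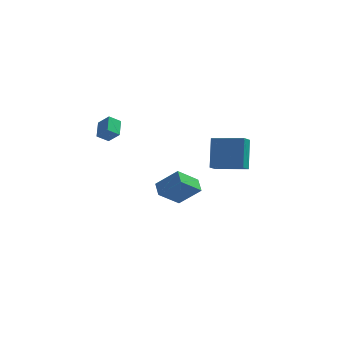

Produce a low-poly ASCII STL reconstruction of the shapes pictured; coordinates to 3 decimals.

solid 
facet normal -0.484 -0.667 0.566
outer loop
vertex 0.468 -0.024 -1.21
vertex 0.034 0.713 -0.712
vertex -0.811 -0.034 -2.314
endloop
endfacet
facet normal 0.440 -0.744 -0.503
outer loop
vertex -0.014 1.067 -3.248
vertex 0.468 -0.024 -1.21
vertex -0.811 -0.034 -2.314
endloop
endfacet
facet normal -0.483 -0.668 0.566
outer loop
vertex -0.811 -0.034 -2.314
vertex 0.034 0.713 -0.712
vertex -1.246 0.703 -1.816
endloop
endfacet
facet normal -0.757 -0.006 -0.653
outer loop
vertex -1.246 0.703 -1.816
vertex -0.014 1.067 -3.248
vertex -0.811 -0.034 -2.314
endloop
endfacet
facet normal 0.758 0.005 0.653
outer loop
vertex 0.468 -0.024 -1.21
vertex 0.831 1.814 -1.646
vertex 0.034 0.713 -0.712
endloop
endfacet
facet normal 0.439 -0.745 -0.503
outer loop
vertex 1.266 1.077 -2.144
vertex 0.468 -0.024 -1.21
vertex -0.014 1.067 -3.248
endloop
endfacet
facet normal 0.757 0.005 0.653
outer loop
vertex 1.266 1.077 -2.144
vertex 0.831 1.814 -1.646
vertex 0.468 -0.024 -1.21
endloop
endfacet
facet normal -0.439 0.744 0.503
outer loop
vertex 0.034 0.713 -0.712
vertex 0.831 1.814 -1.646
vertex -1.246 0.703 -1.816
endloop
endfacet
facet normal -0.757 -0.005 -0.653
outer loop
vertex -0.448 1.804 -2.75
vertex -0.014 1.067 -3.248
vertex -1.246 0.703 -1.816
endloop
endfacet
facet normal -0.439 0.745 0.502
outer loop
vertex -1.246 0.703 -1.816
vertex 0.831 1.814 -1.646
vertex -0.448 1.804 -2.75
endloop
endfacet
facet normal 0.483 0.667 -0.566
outer loop
vertex -0.448 1.804 -2.75
vertex 1.266 1.077 -2.144
vertex -0.014 1.067 -3.248
endloop
endfacet
facet normal 0.483 0.668 -0.566
outer loop
vertex 0.831 1.814 -1.646
vertex 1.266 1.077 -2.144
vertex -0.448 1.804 -2.75
endloop
endfacet
facet normal -0.994 -0.018 -0.104
outer loop
vertex 2.822 -2.132 2.928
vertex 2.848 -1.248 2.529
vertex 3.023 -2.944 1.145
endloop
endfacet
facet normal -0.027 -0.911 0.412
outer loop
vertex 4.812 -2.912 1.331
vertex 2.822 -2.132 2.928
vertex 3.023 -2.944 1.145
endloop
endfacet
facet normal -0.995 -0.019 -0.103
outer loop
vertex 3.023 -2.944 1.145
vertex 2.848 -1.248 2.529
vertex 3.048 -2.061 0.745
endloop
endfacet
facet normal 0.101 -0.413 -0.905
outer loop
vertex 3.048 -2.061 0.745
vertex 4.812 -2.912 1.331
vertex 3.023 -2.944 1.145
endloop
endfacet
facet normal -0.102 0.412 0.906
outer loop
vertex 2.822 -2.132 2.928
vertex 4.637 -1.216 2.715
vertex 2.848 -1.248 2.529
endloop
endfacet
facet normal -0.026 -0.911 0.412
outer loop
vertex 4.612 -2.099 3.115
vertex 2.822 -2.132 2.928
vertex 4.812 -2.912 1.331
endloop
endfacet
facet normal -0.102 0.413 0.905
outer loop
vertex 4.612 -2.099 3.115
vertex 4.637 -1.216 2.715
vertex 2.822 -2.132 2.928
endloop
endfacet
facet normal 0.027 0.911 -0.412
outer loop
vertex 2.848 -1.248 2.529
vertex 4.637 -1.216 2.715
vertex 3.048 -2.061 0.745
endloop
endfacet
facet normal 0.102 -0.412 -0.906
outer loop
vertex 4.838 -2.028 0.932
vertex 4.812 -2.912 1.331
vertex 3.048 -2.061 0.745
endloop
endfacet
facet normal 0.026 0.911 -0.412
outer loop
vertex 3.048 -2.061 0.745
vertex 4.637 -1.216 2.715
vertex 4.838 -2.028 0.932
endloop
endfacet
facet normal 0.994 0.017 0.104
outer loop
vertex 4.838 -2.028 0.932
vertex 4.612 -2.099 3.115
vertex 4.812 -2.912 1.331
endloop
endfacet
facet normal 0.994 0.019 0.104
outer loop
vertex 4.637 -1.216 2.715
vertex 4.612 -2.099 3.115
vertex 4.838 -2.028 0.932
endloop
endfacet
facet normal -0.623 -0.570 0.536
outer loop
vertex -3.362 -0.691 3.395
vertex -4.079 -0.471 2.796
vertex -3.085 -1.63 2.719
endloop
endfacet
facet normal 0.747 -0.229 0.624
outer loop
vertex -2.581 -1.169 2.284
vertex -3.362 -0.691 3.395
vertex -3.085 -1.63 2.719
endloop
endfacet
facet normal -0.623 -0.570 0.536
outer loop
vertex -3.085 -1.63 2.719
vertex -4.079 -0.471 2.796
vertex -3.802 -1.41 2.119
endloop
endfacet
facet normal 0.233 -0.790 -0.568
outer loop
vertex -3.802 -1.41 2.119
vertex -2.581 -1.169 2.284
vertex -3.085 -1.63 2.719
endloop
endfacet
facet normal -0.232 0.790 0.568
outer loop
vertex -3.362 -0.691 3.395
vertex -3.575 -0.01 2.361
vertex -4.079 -0.471 2.796
endloop
endfacet
facet normal 0.747 -0.229 0.624
outer loop
vertex -2.858 -0.23 2.961
vertex -3.362 -0.691 3.395
vertex -2.581 -1.169 2.284
endloop
endfacet
facet normal -0.233 0.789 0.568
outer loop
vertex -2.858 -0.23 2.961
vertex -3.575 -0.01 2.361
vertex -3.362 -0.691 3.395
endloop
endfacet
facet normal -0.748 0.229 -0.623
outer loop
vertex -4.079 -0.471 2.796
vertex -3.575 -0.01 2.361
vertex -3.802 -1.41 2.119
endloop
endfacet
facet normal 0.233 -0.789 -0.568
outer loop
vertex -3.298 -0.949 1.685
vertex -2.581 -1.169 2.284
vertex -3.802 -1.41 2.119
endloop
endfacet
facet normal -0.747 0.229 -0.624
outer loop
vertex -3.802 -1.41 2.119
vertex -3.575 -0.01 2.361
vertex -3.298 -0.949 1.685
endloop
endfacet
facet normal 0.623 0.570 -0.536
outer loop
vertex -3.298 -0.949 1.685
vertex -2.858 -0.23 2.961
vertex -2.581 -1.169 2.284
endloop
endfacet
facet normal 0.623 0.570 -0.536
outer loop
vertex -3.575 -0.01 2.361
vertex -2.858 -0.23 2.961
vertex -3.298 -0.949 1.685
endloop
endfacet

endsolid


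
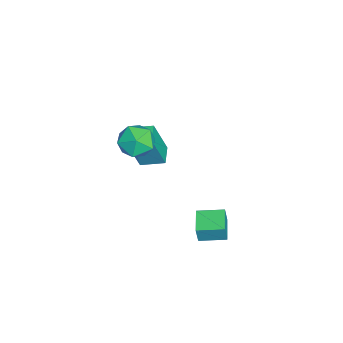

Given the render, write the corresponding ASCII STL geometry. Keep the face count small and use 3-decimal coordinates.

solid 
facet normal -0.985 -0.065 0.163
outer loop
vertex 1.994 0.632 -0.933
vertex 1.938 1.833 -0.789
vertex 1.84 0.732 -1.825
endloop
endfacet
facet normal 0.047 -0.992 -0.119
outer loop
vertex 2.962 0.807 -2.011
vertex 1.994 0.632 -0.933
vertex 1.84 0.732 -1.825
endloop
endfacet
facet normal -0.984 -0.066 0.164
outer loop
vertex 1.84 0.732 -1.825
vertex 1.938 1.833 -0.789
vertex 1.783 1.932 -1.681
endloop
endfacet
facet normal -0.170 0.109 -0.979
outer loop
vertex 1.783 1.932 -1.681
vertex 2.962 0.807 -2.011
vertex 1.84 0.732 -1.825
endloop
endfacet
facet normal 0.170 -0.110 0.979
outer loop
vertex 1.994 0.632 -0.933
vertex 3.06 1.908 -0.975
vertex 1.938 1.833 -0.789
endloop
endfacet
facet normal 0.048 -0.992 -0.118
outer loop
vertex 3.117 0.708 -1.119
vertex 1.994 0.632 -0.933
vertex 2.962 0.807 -2.011
endloop
endfacet
facet normal 0.170 -0.109 0.979
outer loop
vertex 3.117 0.708 -1.119
vertex 3.06 1.908 -0.975
vertex 1.994 0.632 -0.933
endloop
endfacet
facet normal -0.047 0.992 0.118
outer loop
vertex 1.938 1.833 -0.789
vertex 3.06 1.908 -0.975
vertex 1.783 1.932 -1.681
endloop
endfacet
facet normal -0.170 0.110 -0.979
outer loop
vertex 2.906 2.008 -1.867
vertex 2.962 0.807 -2.011
vertex 1.783 1.932 -1.681
endloop
endfacet
facet normal -0.047 0.992 0.119
outer loop
vertex 1.783 1.932 -1.681
vertex 3.06 1.908 -0.975
vertex 2.906 2.008 -1.867
endloop
endfacet
facet normal 0.984 0.066 -0.164
outer loop
vertex 2.906 2.008 -1.867
vertex 3.117 0.708 -1.119
vertex 2.962 0.807 -2.011
endloop
endfacet
facet normal 0.984 0.066 -0.163
outer loop
vertex 3.06 1.908 -0.975
vertex 3.117 0.708 -1.119
vertex 2.906 2.008 -1.867
endloop
endfacet
facet normal -0.721 -0.489 0.491
outer loop
vertex -1.079 -2.025 1.729
vertex -0.701 -2.851 1.462
vertex -0.426 -2.444 2.271
endloop
endfacet
facet normal -0.580 0.136 0.803
outer loop
vertex -1.079 -2.025 1.729
vertex -0.426 -2.444 2.271
vertex -0.398 -1.508 2.133
endloop
endfacet
facet normal -0.686 0.652 0.322
outer loop
vertex -1.079 -2.025 1.729
vertex -0.398 -1.508 2.133
vertex -0.655 -1.337 1.239
endloop
endfacet
facet normal -0.893 0.346 -0.288
outer loop
vertex -1.079 -2.025 1.729
vertex -0.655 -1.337 1.239
vertex -0.842 -2.166 0.824
endloop
endfacet
facet normal -0.915 -0.359 -0.184
outer loop
vertex -1.079 -2.025 1.729
vertex -0.842 -2.166 0.824
vertex -0.701 -2.851 1.462
endloop
endfacet
facet normal 0.111 0.142 0.984
outer loop
vertex -0.398 -1.508 2.133
vertex -0.426 -2.444 2.271
vertex 0.402 -2.014 2.116
endloop
endfacet
facet normal -0.117 -0.871 0.478
outer loop
vertex -0.426 -2.444 2.271
vertex -0.701 -2.851 1.462
vertex 0.215 -2.843 1.701
endloop
endfacet
facet normal -0.431 -0.661 -0.614
outer loop
vertex -0.701 -2.851 1.462
vertex -0.842 -2.166 0.824
vertex -0.042 -2.672 0.807
endloop
endfacet
facet normal -0.396 0.481 -0.782
outer loop
vertex -0.842 -2.166 0.824
vertex -0.655 -1.337 1.239
vertex -0.014 -1.736 0.669
endloop
endfacet
facet normal -0.062 0.977 0.205
outer loop
vertex -0.655 -1.337 1.239
vertex -0.398 -1.508 2.133
vertex 0.261 -1.329 1.478
endloop
endfacet
facet normal 0.893 -0.346 0.288
outer loop
vertex 0.639 -2.155 1.211
vertex 0.402 -2.014 2.116
vertex 0.215 -2.843 1.701
endloop
endfacet
facet normal 0.686 -0.652 -0.322
outer loop
vertex 0.639 -2.155 1.211
vertex 0.215 -2.843 1.701
vertex -0.042 -2.672 0.807
endloop
endfacet
facet normal 0.580 -0.136 -0.803
outer loop
vertex 0.639 -2.155 1.211
vertex -0.042 -2.672 0.807
vertex -0.014 -1.736 0.669
endloop
endfacet
facet normal 0.721 0.489 -0.491
outer loop
vertex 0.639 -2.155 1.211
vertex -0.014 -1.736 0.669
vertex 0.261 -1.329 1.478
endloop
endfacet
facet normal 0.915 0.359 0.184
outer loop
vertex 0.639 -2.155 1.211
vertex 0.261 -1.329 1.478
vertex 0.402 -2.014 2.116
endloop
endfacet
facet normal 0.396 -0.481 0.782
outer loop
vertex 0.215 -2.843 1.701
vertex 0.402 -2.014 2.116
vertex -0.426 -2.444 2.271
endloop
endfacet
facet normal 0.062 -0.977 -0.205
outer loop
vertex -0.042 -2.672 0.807
vertex 0.215 -2.843 1.701
vertex -0.701 -2.851 1.462
endloop
endfacet
facet normal -0.111 -0.142 -0.984
outer loop
vertex -0.014 -1.736 0.669
vertex -0.042 -2.672 0.807
vertex -0.842 -2.166 0.824
endloop
endfacet
facet normal 0.117 0.871 -0.478
outer loop
vertex 0.261 -1.329 1.478
vertex -0.014 -1.736 0.669
vertex -0.655 -1.337 1.239
endloop
endfacet
facet normal 0.431 0.661 0.614
outer loop
vertex 0.402 -2.014 2.116
vertex 0.261 -1.329 1.478
vertex -0.398 -1.508 2.133
endloop
endfacet
facet normal -0.983 0.000 0.186
outer loop
vertex -3.692 -2.835 -1.112
vertex -3.631 -1.691 -0.792
vertex -4.062 -2.269 -3.068
endloop
endfacet
facet normal -0.051 -0.962 -0.269
outer loop
vertex -3.109 -2.269 -3.248
vertex -3.692 -2.835 -1.112
vertex -4.062 -2.269 -3.068
endloop
endfacet
facet normal -0.983 0.000 0.186
outer loop
vertex -4.062 -2.269 -3.068
vertex -3.631 -1.691 -0.792
vertex -4.001 -1.125 -2.748
endloop
endfacet
facet normal -0.178 0.274 -0.945
outer loop
vertex -4.001 -1.125 -2.748
vertex -3.109 -2.269 -3.248
vertex -4.062 -2.269 -3.068
endloop
endfacet
facet normal 0.178 -0.274 0.945
outer loop
vertex -3.692 -2.835 -1.112
vertex -2.678 -1.691 -0.972
vertex -3.631 -1.691 -0.792
endloop
endfacet
facet normal -0.051 -0.962 -0.269
outer loop
vertex -2.739 -2.835 -1.292
vertex -3.692 -2.835 -1.112
vertex -3.109 -2.269 -3.248
endloop
endfacet
facet normal 0.178 -0.274 0.945
outer loop
vertex -2.739 -2.835 -1.292
vertex -2.678 -1.691 -0.972
vertex -3.692 -2.835 -1.112
endloop
endfacet
facet normal 0.051 0.962 0.269
outer loop
vertex -3.631 -1.691 -0.792
vertex -2.678 -1.691 -0.972
vertex -4.001 -1.125 -2.748
endloop
endfacet
facet normal -0.178 0.274 -0.945
outer loop
vertex -3.048 -1.125 -2.928
vertex -3.109 -2.269 -3.248
vertex -4.001 -1.125 -2.748
endloop
endfacet
facet normal 0.051 0.962 0.269
outer loop
vertex -4.001 -1.125 -2.748
vertex -2.678 -1.691 -0.972
vertex -3.048 -1.125 -2.928
endloop
endfacet
facet normal 0.983 -0.000 -0.186
outer loop
vertex -3.048 -1.125 -2.928
vertex -2.739 -2.835 -1.292
vertex -3.109 -2.269 -3.248
endloop
endfacet
facet normal 0.983 -0.000 -0.186
outer loop
vertex -2.678 -1.691 -0.972
vertex -2.739 -2.835 -1.292
vertex -3.048 -1.125 -2.928
endloop
endfacet

endsolid


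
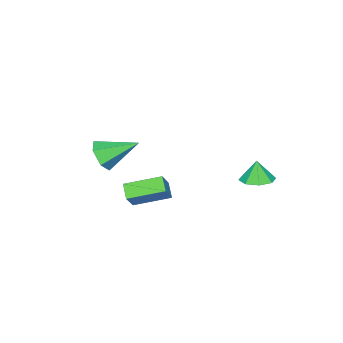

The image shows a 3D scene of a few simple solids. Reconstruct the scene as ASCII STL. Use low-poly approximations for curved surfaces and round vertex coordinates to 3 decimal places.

solid 
facet normal -0.568 0.775 0.275
outer loop
vertex 1.41 0.509 2.378
vertex 2.202 0.753 3.326
vertex 1.866 1.026 1.864
endloop
endfacet
facet normal -0.629 -0.194 -0.753
outer loop
vertex 2.878 -0.353 1.374
vertex 1.41 0.509 2.378
vertex 1.866 1.026 1.864
endloop
endfacet
facet normal -0.569 0.775 0.275
outer loop
vertex 1.866 1.026 1.864
vertex 2.202 0.753 3.326
vertex 2.658 1.27 2.813
endloop
endfacet
facet normal 0.530 0.602 -0.597
outer loop
vertex 2.658 1.27 2.813
vertex 2.878 -0.353 1.374
vertex 1.866 1.026 1.864
endloop
endfacet
facet normal -0.530 -0.601 0.598
outer loop
vertex 1.41 0.509 2.378
vertex 3.214 -0.626 2.836
vertex 2.202 0.753 3.326
endloop
endfacet
facet normal -0.629 -0.193 -0.753
outer loop
vertex 2.422 -0.87 1.887
vertex 1.41 0.509 2.378
vertex 2.878 -0.353 1.374
endloop
endfacet
facet normal -0.530 -0.602 0.597
outer loop
vertex 2.422 -0.87 1.887
vertex 3.214 -0.626 2.836
vertex 1.41 0.509 2.378
endloop
endfacet
facet normal 0.628 0.193 0.753
outer loop
vertex 2.202 0.753 3.326
vertex 3.214 -0.626 2.836
vertex 2.658 1.27 2.813
endloop
endfacet
facet normal 0.530 0.602 -0.598
outer loop
vertex 3.67 -0.109 2.322
vertex 2.878 -0.353 1.374
vertex 2.658 1.27 2.813
endloop
endfacet
facet normal 0.629 0.194 0.753
outer loop
vertex 2.658 1.27 2.813
vertex 3.214 -0.626 2.836
vertex 3.67 -0.109 2.322
endloop
endfacet
facet normal 0.569 -0.775 -0.276
outer loop
vertex 3.67 -0.109 2.322
vertex 2.422 -0.87 1.887
vertex 2.878 -0.353 1.374
endloop
endfacet
facet normal 0.569 -0.775 -0.275
outer loop
vertex 3.214 -0.626 2.836
vertex 2.422 -0.87 1.887
vertex 3.67 -0.109 2.322
endloop
endfacet
facet normal 0.106 0.119 -0.987
outer loop
vertex -2.168 2.203 1.033
vertex -3.02 2.287 0.952
vertex -2.366 2.828 1.087
endloop
endfacet
facet normal 0.715 0.168 0.679
outer loop
vertex -2.168 2.203 1.033
vertex -2.366 2.828 1.087
vertex -3.14 2.153 2.068
endloop
endfacet
facet normal 0.106 0.119 -0.987
outer loop
vertex -2.366 2.828 1.087
vertex -3.02 2.287 0.952
vertex -2.947 3.137 1.062
endloop
endfacet
facet normal 0.315 0.648 0.694
outer loop
vertex -2.366 2.828 1.087
vertex -2.947 3.137 1.062
vertex -3.14 2.153 2.068
endloop
endfacet
facet normal 0.105 0.119 -0.987
outer loop
vertex -2.947 3.137 1.062
vertex -3.02 2.287 0.952
vertex -3.571 2.948 0.973
endloop
endfacet
facet normal -0.305 0.709 0.635
outer loop
vertex -2.947 3.137 1.062
vertex -3.571 2.948 0.973
vertex -3.14 2.153 2.068
endloop
endfacet
facet normal 0.106 0.120 -0.987
outer loop
vertex -3.571 2.948 0.973
vertex -3.02 2.287 0.952
vertex -3.872 2.372 0.871
endloop
endfacet
facet normal -0.783 0.314 0.536
outer loop
vertex -3.571 2.948 0.973
vertex -3.872 2.372 0.871
vertex -3.14 2.153 2.068
endloop
endfacet
facet normal 0.106 0.118 -0.987
outer loop
vertex -3.872 2.372 0.871
vertex -3.02 2.287 0.952
vertex -3.675 1.746 0.817
endloop
endfacet
facet normal -0.837 -0.303 0.456
outer loop
vertex -3.872 2.372 0.871
vertex -3.675 1.746 0.817
vertex -3.14 2.153 2.068
endloop
endfacet
facet normal 0.106 0.119 -0.987
outer loop
vertex -3.675 1.746 0.817
vertex -3.02 2.287 0.952
vertex -3.094 1.437 0.842
endloop
endfacet
facet normal -0.436 -0.784 0.442
outer loop
vertex -3.675 1.746 0.817
vertex -3.094 1.437 0.842
vertex -3.14 2.153 2.068
endloop
endfacet
facet normal 0.105 0.119 -0.987
outer loop
vertex -3.094 1.437 0.842
vertex -3.02 2.287 0.952
vertex -2.47 1.626 0.931
endloop
endfacet
facet normal 0.185 -0.846 0.501
outer loop
vertex -3.094 1.437 0.842
vertex -2.47 1.626 0.931
vertex -3.14 2.153 2.068
endloop
endfacet
facet normal 0.106 0.119 -0.987
outer loop
vertex -2.47 1.626 0.931
vertex -3.02 2.287 0.952
vertex -2.168 2.203 1.033
endloop
endfacet
facet normal 0.661 -0.452 0.599
outer loop
vertex -2.47 1.626 0.931
vertex -2.168 2.203 1.033
vertex -3.14 2.153 2.068
endloop
endfacet
facet normal 0.497 -0.731 -0.468
outer loop
vertex 2.366 -2.969 3.679
vertex 1.764 -2.959 3.024
vertex 2.485 -2.438 2.975
endloop
endfacet
facet normal 0.609 0.580 0.540
outer loop
vertex 2.366 -2.969 3.679
vertex 2.485 -2.438 2.975
vertex 0.816 -1.561 3.916
endloop
endfacet
facet normal 0.497 -0.731 -0.467
outer loop
vertex 2.485 -2.438 2.975
vertex 1.764 -2.959 3.024
vertex 1.883 -2.428 2.319
endloop
endfacet
facet normal 0.319 0.906 -0.279
outer loop
vertex 2.485 -2.438 2.975
vertex 1.883 -2.428 2.319
vertex 0.816 -1.561 3.916
endloop
endfacet
facet normal 0.496 -0.732 -0.467
outer loop
vertex 1.883 -2.428 2.319
vertex 1.764 -2.959 3.024
vertex 1.162 -2.948 2.368
endloop
endfacet
facet normal -0.476 0.599 -0.643
outer loop
vertex 1.883 -2.428 2.319
vertex 1.162 -2.948 2.368
vertex 0.816 -1.561 3.916
endloop
endfacet
facet normal 0.496 -0.731 -0.468
outer loop
vertex 1.162 -2.948 2.368
vertex 1.764 -2.959 3.024
vertex 1.044 -3.479 3.073
endloop
endfacet
facet normal -0.981 -0.033 -0.189
outer loop
vertex 1.162 -2.948 2.368
vertex 1.044 -3.479 3.073
vertex 0.816 -1.561 3.916
endloop
endfacet
facet normal 0.496 -0.731 -0.467
outer loop
vertex 1.044 -3.479 3.073
vertex 1.764 -2.959 3.024
vertex 1.646 -3.489 3.728
endloop
endfacet
facet normal -0.690 -0.358 0.629
outer loop
vertex 1.044 -3.479 3.073
vertex 1.646 -3.489 3.728
vertex 0.816 -1.561 3.916
endloop
endfacet
facet normal 0.496 -0.731 -0.467
outer loop
vertex 1.646 -3.489 3.728
vertex 1.764 -2.959 3.024
vertex 2.366 -2.969 3.679
endloop
endfacet
facet normal 0.105 -0.052 0.993
outer loop
vertex 1.646 -3.489 3.728
vertex 2.366 -2.969 3.679
vertex 0.816 -1.561 3.916
endloop
endfacet

endsolid


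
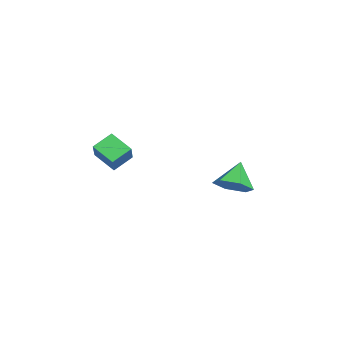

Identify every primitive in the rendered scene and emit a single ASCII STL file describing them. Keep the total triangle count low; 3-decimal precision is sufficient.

solid 
facet normal -0.584 -0.651 0.485
outer loop
vertex 2.74 -2.763 2.764
vertex 2.35 -2.097 3.188
vertex 2.025 -2.693 1.998
endloop
endfacet
facet normal 0.442 -0.757 -0.481
outer loop
vertex 2.61 -2.043 1.512
vertex 2.74 -2.763 2.764
vertex 2.025 -2.693 1.998
endloop
endfacet
facet normal -0.585 -0.650 0.485
outer loop
vertex 2.025 -2.693 1.998
vertex 2.35 -2.097 3.188
vertex 1.636 -2.027 2.421
endloop
endfacet
facet normal -0.680 0.066 -0.730
outer loop
vertex 1.636 -2.027 2.421
vertex 2.61 -2.043 1.512
vertex 2.025 -2.693 1.998
endloop
endfacet
facet normal 0.680 -0.066 0.730
outer loop
vertex 2.74 -2.763 2.764
vertex 2.935 -1.447 2.702
vertex 2.35 -2.097 3.188
endloop
endfacet
facet normal 0.443 -0.757 -0.481
outer loop
vertex 3.324 -2.113 2.279
vertex 2.74 -2.763 2.764
vertex 2.61 -2.043 1.512
endloop
endfacet
facet normal 0.680 -0.066 0.730
outer loop
vertex 3.324 -2.113 2.279
vertex 2.935 -1.447 2.702
vertex 2.74 -2.763 2.764
endloop
endfacet
facet normal -0.442 0.757 0.481
outer loop
vertex 2.35 -2.097 3.188
vertex 2.935 -1.447 2.702
vertex 1.636 -2.027 2.421
endloop
endfacet
facet normal -0.680 0.066 -0.730
outer loop
vertex 2.22 -1.377 1.936
vertex 2.61 -2.043 1.512
vertex 1.636 -2.027 2.421
endloop
endfacet
facet normal -0.442 0.757 0.482
outer loop
vertex 1.636 -2.027 2.421
vertex 2.935 -1.447 2.702
vertex 2.22 -1.377 1.936
endloop
endfacet
facet normal 0.584 0.651 -0.485
outer loop
vertex 2.22 -1.377 1.936
vertex 3.324 -2.113 2.279
vertex 2.61 -2.043 1.512
endloop
endfacet
facet normal 0.584 0.650 -0.486
outer loop
vertex 2.935 -1.447 2.702
vertex 3.324 -2.113 2.279
vertex 2.22 -1.377 1.936
endloop
endfacet
facet normal 0.629 -0.298 -0.718
outer loop
vertex -0.651 2.742 -1.048
vertex -1.28 2.515 -1.505
vertex -0.989 3.268 -1.563
endloop
endfacet
facet normal 0.261 0.756 0.600
outer loop
vertex -0.651 2.742 -1.048
vertex -0.989 3.268 -1.563
vertex -2.06 2.885 -0.615
endloop
endfacet
facet normal 0.629 -0.298 -0.718
outer loop
vertex -0.989 3.268 -1.563
vertex -1.28 2.515 -1.505
vertex -1.618 3.041 -2.02
endloop
endfacet
facet normal -0.338 0.941 -0.002
outer loop
vertex -0.989 3.268 -1.563
vertex -1.618 3.041 -2.02
vertex -2.06 2.885 -0.615
endloop
endfacet
facet normal 0.629 -0.298 -0.718
outer loop
vertex -1.618 3.041 -2.02
vertex -1.28 2.515 -1.505
vertex -1.909 2.287 -1.962
endloop
endfacet
facet normal -0.910 0.332 -0.249
outer loop
vertex -1.618 3.041 -2.02
vertex -1.909 2.287 -1.962
vertex -2.06 2.885 -0.615
endloop
endfacet
facet normal 0.629 -0.299 -0.717
outer loop
vertex -1.909 2.287 -1.962
vertex -1.28 2.515 -1.505
vertex -1.571 1.761 -1.446
endloop
endfacet
facet normal -0.881 -0.462 0.106
outer loop
vertex -1.909 2.287 -1.962
vertex -1.571 1.761 -1.446
vertex -2.06 2.885 -0.615
endloop
endfacet
facet normal 0.629 -0.299 -0.718
outer loop
vertex -1.571 1.761 -1.446
vertex -1.28 2.515 -1.505
vertex -0.942 1.989 -0.99
endloop
endfacet
facet normal -0.280 -0.647 0.710
outer loop
vertex -1.571 1.761 -1.446
vertex -0.942 1.989 -0.99
vertex -2.06 2.885 -0.615
endloop
endfacet
facet normal 0.629 -0.298 -0.718
outer loop
vertex -0.942 1.989 -0.99
vertex -1.28 2.515 -1.505
vertex -0.651 2.742 -1.048
endloop
endfacet
facet normal 0.290 -0.038 0.956
outer loop
vertex -0.942 1.989 -0.99
vertex -0.651 2.742 -1.048
vertex -2.06 2.885 -0.615
endloop
endfacet

endsolid


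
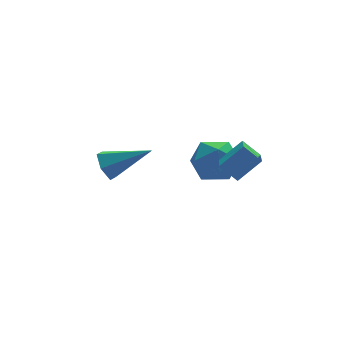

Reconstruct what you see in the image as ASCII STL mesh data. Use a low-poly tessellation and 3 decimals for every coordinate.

solid 
facet normal -0.833 0.305 -0.462
outer loop
vertex -1.287 1.519 -2.331
vertex -1.697 0.885 -2.011
vertex -1.661 1.597 -1.605
endloop
endfacet
facet normal 0.561 0.802 0.203
outer loop
vertex -1.287 1.519 -2.331
vertex -1.661 1.597 -1.605
vertex 0.077 0.235 -1.029
endloop
endfacet
facet normal -0.833 0.305 -0.462
outer loop
vertex -1.661 1.597 -1.605
vertex -1.697 0.885 -2.011
vertex -2.071 0.963 -1.285
endloop
endfacet
facet normal 0.038 0.430 0.902
outer loop
vertex -1.661 1.597 -1.605
vertex -2.071 0.963 -1.285
vertex 0.077 0.235 -1.029
endloop
endfacet
facet normal -0.833 0.305 -0.462
outer loop
vertex -2.071 0.963 -1.285
vertex -1.697 0.885 -2.011
vertex -2.107 0.251 -1.691
endloop
endfacet
facet normal -0.259 -0.468 0.845
outer loop
vertex -2.071 0.963 -1.285
vertex -2.107 0.251 -1.691
vertex 0.077 0.235 -1.029
endloop
endfacet
facet normal -0.833 0.306 -0.461
outer loop
vertex -2.107 0.251 -1.691
vertex -1.697 0.885 -2.011
vertex -1.733 0.174 -2.417
endloop
endfacet
facet normal -0.034 -0.996 0.088
outer loop
vertex -2.107 0.251 -1.691
vertex -1.733 0.174 -2.417
vertex 0.077 0.235 -1.029
endloop
endfacet
facet normal -0.833 0.305 -0.461
outer loop
vertex -1.733 0.174 -2.417
vertex -1.697 0.885 -2.011
vertex -1.324 0.808 -2.737
endloop
endfacet
facet normal 0.489 -0.623 -0.610
outer loop
vertex -1.733 0.174 -2.417
vertex -1.324 0.808 -2.737
vertex 0.077 0.235 -1.029
endloop
endfacet
facet normal -0.833 0.306 -0.461
outer loop
vertex -1.324 0.808 -2.737
vertex -1.697 0.885 -2.011
vertex -1.287 1.519 -2.331
endloop
endfacet
facet normal 0.787 0.275 -0.553
outer loop
vertex -1.324 0.808 -2.737
vertex -1.287 1.519 -2.331
vertex 0.077 0.235 -1.029
endloop
endfacet
facet normal -0.400 0.891 0.215
outer loop
vertex 2.704 3.124 -4.043
vertex 3.156 3.052 -2.901
vertex 3.824 3.568 -3.796
endloop
endfacet
facet normal -0.231 0.848 -0.477
outer loop
vertex 2.704 3.124 -4.043
vertex 3.824 3.568 -3.796
vertex 3.629 2.933 -4.831
endloop
endfacet
facet normal -0.584 0.294 -0.757
outer loop
vertex 2.704 3.124 -4.043
vertex 3.629 2.933 -4.831
vertex 2.84 2.024 -4.576
endloop
endfacet
facet normal -0.971 -0.005 -0.238
outer loop
vertex 2.704 3.124 -4.043
vertex 2.84 2.024 -4.576
vertex 2.547 2.098 -3.384
endloop
endfacet
facet normal -0.858 0.364 0.363
outer loop
vertex 2.704 3.124 -4.043
vertex 2.547 2.098 -3.384
vertex 3.156 3.052 -2.901
endloop
endfacet
facet normal 0.468 0.711 -0.525
outer loop
vertex 3.629 2.933 -4.831
vertex 3.824 3.568 -3.796
vertex 4.653 2.742 -4.176
endloop
endfacet
facet normal 0.194 0.780 0.595
outer loop
vertex 3.824 3.568 -3.796
vertex 3.156 3.052 -2.901
vertex 4.36 2.816 -2.984
endloop
endfacet
facet normal -0.547 -0.073 0.834
outer loop
vertex 3.156 3.052 -2.901
vertex 2.547 2.098 -3.384
vertex 3.571 1.907 -2.729
endloop
endfacet
facet normal -0.730 -0.669 -0.138
outer loop
vertex 2.547 2.098 -3.384
vertex 2.84 2.024 -4.576
vertex 3.376 1.272 -3.764
endloop
endfacet
facet normal -0.104 -0.184 -0.977
outer loop
vertex 2.84 2.024 -4.576
vertex 3.629 2.933 -4.831
vertex 4.044 1.788 -4.659
endloop
endfacet
facet normal 0.971 0.005 0.238
outer loop
vertex 4.496 1.716 -3.517
vertex 4.653 2.742 -4.176
vertex 4.36 2.816 -2.984
endloop
endfacet
facet normal 0.584 -0.294 0.757
outer loop
vertex 4.496 1.716 -3.517
vertex 4.36 2.816 -2.984
vertex 3.571 1.907 -2.729
endloop
endfacet
facet normal 0.231 -0.848 0.477
outer loop
vertex 4.496 1.716 -3.517
vertex 3.571 1.907 -2.729
vertex 3.376 1.272 -3.764
endloop
endfacet
facet normal 0.400 -0.891 -0.215
outer loop
vertex 4.496 1.716 -3.517
vertex 3.376 1.272 -3.764
vertex 4.044 1.788 -4.659
endloop
endfacet
facet normal 0.858 -0.364 -0.363
outer loop
vertex 4.496 1.716 -3.517
vertex 4.044 1.788 -4.659
vertex 4.653 2.742 -4.176
endloop
endfacet
facet normal 0.730 0.669 0.138
outer loop
vertex 4.36 2.816 -2.984
vertex 4.653 2.742 -4.176
vertex 3.824 3.568 -3.796
endloop
endfacet
facet normal 0.104 0.184 0.977
outer loop
vertex 3.571 1.907 -2.729
vertex 4.36 2.816 -2.984
vertex 3.156 3.052 -2.901
endloop
endfacet
facet normal -0.468 -0.711 0.525
outer loop
vertex 3.376 1.272 -3.764
vertex 3.571 1.907 -2.729
vertex 2.547 2.098 -3.384
endloop
endfacet
facet normal -0.194 -0.780 -0.595
outer loop
vertex 4.044 1.788 -4.659
vertex 3.376 1.272 -3.764
vertex 2.84 2.024 -4.576
endloop
endfacet
facet normal 0.547 0.073 -0.834
outer loop
vertex 4.653 2.742 -4.176
vertex 4.044 1.788 -4.659
vertex 3.629 2.933 -4.831
endloop
endfacet
facet normal -0.585 0.504 0.635
outer loop
vertex 2.686 -0.704 -1.941
vertex 3.767 -0.625 -1.008
vertex 3.253 0.959 -2.739
endloop
endfacet
facet normal -0.756 -0.055 -0.652
outer loop
vertex 3.873 0.425 -3.412
vertex 2.686 -0.704 -1.941
vertex 3.253 0.959 -2.739
endloop
endfacet
facet normal -0.585 0.504 0.635
outer loop
vertex 3.253 0.959 -2.739
vertex 3.767 -0.625 -1.008
vertex 4.334 1.039 -1.806
endloop
endfacet
facet normal 0.293 0.862 -0.414
outer loop
vertex 4.334 1.039 -1.806
vertex 3.873 0.425 -3.412
vertex 3.253 0.959 -2.739
endloop
endfacet
facet normal -0.294 -0.862 0.413
outer loop
vertex 2.686 -0.704 -1.941
vertex 4.387 -1.159 -1.681
vertex 3.767 -0.625 -1.008
endloop
endfacet
facet normal -0.756 -0.055 -0.652
outer loop
vertex 3.306 -1.239 -2.614
vertex 2.686 -0.704 -1.941
vertex 3.873 0.425 -3.412
endloop
endfacet
facet normal -0.294 -0.861 0.414
outer loop
vertex 3.306 -1.239 -2.614
vertex 4.387 -1.159 -1.681
vertex 2.686 -0.704 -1.941
endloop
endfacet
facet normal 0.756 0.055 0.652
outer loop
vertex 3.767 -0.625 -1.008
vertex 4.387 -1.159 -1.681
vertex 4.334 1.039 -1.806
endloop
endfacet
facet normal 0.294 0.862 -0.414
outer loop
vertex 4.954 0.504 -2.479
vertex 3.873 0.425 -3.412
vertex 4.334 1.039 -1.806
endloop
endfacet
facet normal 0.756 0.055 0.652
outer loop
vertex 4.334 1.039 -1.806
vertex 4.387 -1.159 -1.681
vertex 4.954 0.504 -2.479
endloop
endfacet
facet normal 0.585 -0.504 -0.635
outer loop
vertex 4.954 0.504 -2.479
vertex 3.306 -1.239 -2.614
vertex 3.873 0.425 -3.412
endloop
endfacet
facet normal 0.585 -0.504 -0.635
outer loop
vertex 4.387 -1.159 -1.681
vertex 3.306 -1.239 -2.614
vertex 4.954 0.504 -2.479
endloop
endfacet

endsolid
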